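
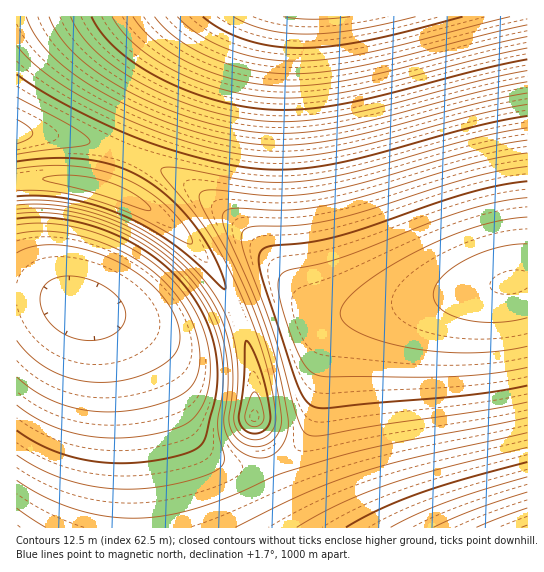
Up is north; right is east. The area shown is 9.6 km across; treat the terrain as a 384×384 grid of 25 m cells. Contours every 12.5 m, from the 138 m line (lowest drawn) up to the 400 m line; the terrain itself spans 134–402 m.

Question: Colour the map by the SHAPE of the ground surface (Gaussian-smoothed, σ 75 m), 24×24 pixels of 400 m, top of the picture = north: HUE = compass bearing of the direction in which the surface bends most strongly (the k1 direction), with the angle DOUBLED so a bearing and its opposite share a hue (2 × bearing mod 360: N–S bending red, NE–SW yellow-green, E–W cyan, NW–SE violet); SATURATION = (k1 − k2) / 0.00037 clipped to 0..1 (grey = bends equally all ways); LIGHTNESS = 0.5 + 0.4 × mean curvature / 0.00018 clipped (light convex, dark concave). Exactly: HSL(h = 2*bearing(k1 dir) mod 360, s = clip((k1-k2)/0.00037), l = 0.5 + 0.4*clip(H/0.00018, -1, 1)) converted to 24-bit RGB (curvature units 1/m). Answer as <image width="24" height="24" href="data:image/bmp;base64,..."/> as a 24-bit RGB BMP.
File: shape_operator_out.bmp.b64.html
<image width="24" height="24" href="data:image/bmp;base64,Qk32BgAAAAAAADYAAAAoAAAAGAAAABgAAAABABgAAAAAAMAGAAATCwAAEwsAAAAAAAAAAAAAeXyGenuGenqGe3uGfHuGfXuFfXyFfXyFfXyFfX2EfX6EfX+EfYGFfYKFfYOFfYOGfYSGfYSGfYSHfoSHfoSHfoSHf4OGf4KGeXuEeXuEenqEe3qEfHuEfXuEfnyDfnyDfn2Df3yCgHx8fIF7fIKBfYODfYSEfYSEfYWFfYWFfYWFfYWFfYSFfoSFfoOFf4KEeHuDeXqCenqCe3qCfXuCfXuCfnyCf3yBgXmAg2lsh3JVeYlRZYZidYR8fIOBfIOCfISCfISCfISCfISCfISDfYODfYODfoGDeHqBeXmBenmAfHqAfXuAfnuAfnyAf3qAhGWAkDNZr00VeLkSJ5hBWYh6d4OAe4N/e4N/e4N/e4N/e4N/e4OAfIKAfIKAfYGBd3l/eHh/enl/fHp+fXp+fnt+f3t+fHV/b0qIqBK59a2/2/fUDOLWOHONcH+CeoJ8eoJ8eoJ8eoJ8eoJ8eoJ9e4F9e4B9fH9+d3d9eHh9enl9fHl9fXp9fXp8fnp7d3R9RUJ9LSKL8+vW9/jTN1KqMDx8bXV+eYF5eoJ5eYJ5eYJ5eYF5eYF6eYB6en96en57dnZ8eXd7enh7fHl7fHl6fXl5fXp5eHN7SkFyLyhb5fCJ+v/MQTyJNTJ2bnJ8eoF4eoJ4eYJ3eYF3eIF3eIB3eH94eH54eX54d3Z6eXd6end5e3d4fHh3fXl3fXl3eW56TzhsQS5f4Puf7vzGSDWARTh1cXN7e4J2e4J2eoJ2eYF2eIB2eIB2eH92eH52eH13eHV5eXZ4enZ3e3Z2fHh2fXl2fXd1eGF4UCpiaT515//MzeyhSih1V0N2eHtzfIJ1e4J0eoJ0eYF0eYB0eH90eH50eH10eHx1eHR3eXR1eXV0e3Z0fHh0fXh0e21vckhtUiBWertR3v/Mn8RxUSJualR3fH50fYNzfIJze4JzeoFyeYByeH9yeH5yd31yd3xzeHN1eXNzenRze3ZyfHdyfHFtd1ZjYSdRZjNZp/ub1//MjUOPYitueGR1f4JyfoNxfYJxe4JxeoFxeYBweX9weH5wd3xwd3txeHFyeXJxenNwe3Rue25oeFNVZitBVyM+Xs1kzP/OjtF+cCNsdUJxfXRtgYRwf4RwfoNvfIJve4Fven9veX5veH1vd3xvd3tvd3BqeXBpem1keWRZdEhBYSQpWCEuULZqzP/br/W6hzdscChge15qg4JwgoVwgIRwfoNwfYJvfIFven9veX5veH1vd3xvdntvbWs+b2I8bFIzYjskVyYcZjIwYMinzP/qxPvcn0hkcB9QfEpkgnhuhIZygoVygYRyf4NyfoJxfIBxe39xen5xeH1wd3xwdntwVFQiVkshXEYncE45UJuymvL2zP/4tfThoUhXcx1AfD5YgmxqhoV0hYZ0g4V0gYR0gIN0foJzfYBze39zen5zeX1yd3xydntyi3rofoPola/1xuL/zO//zff+htHMjjU9dB0wfz1Og2dnhoN1h4d3hYZ3hIV2goR2gYN2f4J2foB1fH91e351eX10eHx0dnt00sz/zM//y9f8qMXsd6LHmFNBeiYeeCQngkhNhGxqhYF4h4d5h4d5hoZ5hIV5g4R4gYN4gIJ4foB3fX93e353en12eHx2d3t2jIY9jXs8hmkzfVMkdkAdeTokgUY8hF5chHVyhYB7hoR8h4Z8h4d7hoZ7hYV7hIR6goN6gYJ6f4B5fn95fH55en14eXx4d3x4dXIvd2kuemIzf189gmFOhGhhhHJxhHt6hIB+hYJ/hoR/h4V+h4Z+hoV9hYR9hIN9g4J8goJ8gIB8fn97fX57e316en16eXx6gHNsgXNsgnJvg3N1hHh8hXyBhX+DhYCChYGBhYKBhoOBh4WAh4WAhoR/hYN/hIJ/g4F+goF+gYB+f399fn59fH59e359en59hXiHhXmHhXuIhXyIhn2Ihn+HhoCHh4GGh4KFh4KEh4KCiISCiISCh4OBhoKBhIGAg4GAgoCAgX9/gH9/fn5/fX5/fH5/e35/hHmKhHqKhXyKhX2Khn6Khn+Kh4CKiIGJiYKJiIOHiIOGiYOEiIODh4KDhoKDhoGDhYGDhICCg4CCgX+Cf3+Bfn6BfH6Be32BgnqMg3uMhHyNhX2Nhn6Nh3+MiICMiYGMioKLioOLioOJioSIioSHiYOGiIKGh4KGhoGGhYGFhICFgn+EgH+Df36DfX2DfH2CgHqNgnuOg3yPhX2Phn6Ph3+PiICPiYGOi4KOjIONjYONjISLjISKi4OJioOJiYKJiIGIhoGIhYCHg4CGgX+FgH6Ffn2FfH2E"/>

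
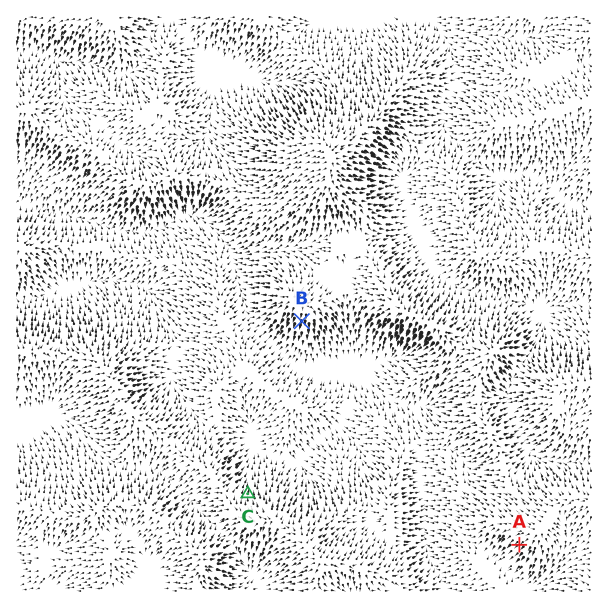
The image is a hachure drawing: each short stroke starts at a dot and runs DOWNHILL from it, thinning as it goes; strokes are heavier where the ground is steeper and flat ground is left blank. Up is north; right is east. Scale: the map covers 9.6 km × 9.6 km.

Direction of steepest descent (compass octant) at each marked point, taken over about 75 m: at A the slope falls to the SW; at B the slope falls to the S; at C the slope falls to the N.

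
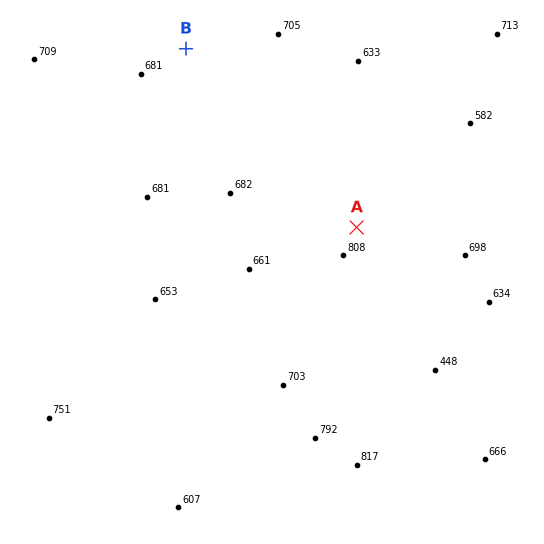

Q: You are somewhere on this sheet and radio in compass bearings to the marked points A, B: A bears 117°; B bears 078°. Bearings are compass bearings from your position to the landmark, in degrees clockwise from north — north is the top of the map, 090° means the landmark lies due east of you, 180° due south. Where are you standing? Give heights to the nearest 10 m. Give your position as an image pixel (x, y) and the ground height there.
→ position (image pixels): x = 59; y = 76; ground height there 690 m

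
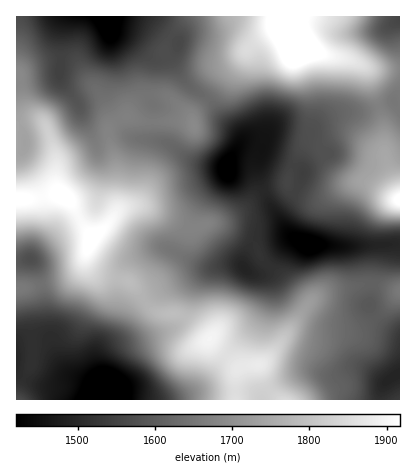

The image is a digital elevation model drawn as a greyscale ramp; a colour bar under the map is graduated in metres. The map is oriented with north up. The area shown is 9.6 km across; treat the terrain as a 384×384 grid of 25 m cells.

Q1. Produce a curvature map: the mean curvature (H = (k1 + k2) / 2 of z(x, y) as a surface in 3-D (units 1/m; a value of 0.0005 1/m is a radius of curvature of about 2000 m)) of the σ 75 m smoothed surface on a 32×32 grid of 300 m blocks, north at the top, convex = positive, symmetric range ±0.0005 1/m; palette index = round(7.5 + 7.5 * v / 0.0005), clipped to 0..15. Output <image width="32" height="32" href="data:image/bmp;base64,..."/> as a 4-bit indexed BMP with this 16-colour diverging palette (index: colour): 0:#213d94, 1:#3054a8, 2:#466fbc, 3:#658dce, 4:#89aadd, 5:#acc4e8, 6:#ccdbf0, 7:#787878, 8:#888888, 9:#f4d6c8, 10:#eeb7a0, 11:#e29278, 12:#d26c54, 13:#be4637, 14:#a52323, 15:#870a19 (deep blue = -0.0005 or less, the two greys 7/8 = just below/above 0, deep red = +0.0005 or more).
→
<image width="32" height="32" href="data:image/bmp;base64,Qk12AgAAAAAAAHYAAAAoAAAAIAAAACAAAAABAAQAAAAAAAACAAATCwAAEwsAABAAAAAAAAAAlD0hAKhUMAC8b0YAzo1lAN2qiQDoxKwA8NvMAHh4eACIiIgAyNb0AKC37gB4kuIAVGzSADdGvgAjI6UAGQqHAIZoqFVWdTVkapZpuqZZpUhmZ5lBNCNYY1qWd1VTabUlioZoY0Q2vZd6uttTNWeFVYqHiHeam9/Kl5redGiGeZeJeJhWiJmc7bd3fNZoiJqnZ2Z5QzNmVI3aZVj7V3iJhlVTRld3mpZZ3qd3vXVoiJd3VVWMubzMic3ahGzIZ1WJummWqniXZ2erqGNc/IZle9tp2smMp5dUaEEjSu65qZx2R82nepm4YiUBRnad2quZEAW/pTZ4dmVEJrmVJ4aJdRA3j+dFUyWZdle2UwAQE0VRZ2zsdENIqpl2pTIBREQQh5V7nsVXd4vtlaYkiahWYrumqinrvZeJ3JiDW+yFOP/rm+o43dyHeIiKZKmqh3n/upzaeJeahWhSWnjGeL24rXirhVV1i6iIIDlpxke+x1UlrKUll4qXZQBqRrdGRph2Iq7GFpZ3ZGhASVSqiBKaqULOdUlzRDW/xidzi4dXurpG/CNrdoiI35UkY1uGeIe5ffshipqZmMxEVEIodXZWp4zIMYiJdXm4apYyJWRUNXWHMkeoiZm6Q1m4M2djQ1hUqCFryomplkeaqna7VXaMldpTaqlphVR8p5uZ/mir7/mpd5pzWYd0e3j8Vu/O//6mmGisgDeak0l36lbP6nmmJZlWi5E2iJY2ZXib3XMjEAWYRWhzaId4ZolWrJdmipQk"/>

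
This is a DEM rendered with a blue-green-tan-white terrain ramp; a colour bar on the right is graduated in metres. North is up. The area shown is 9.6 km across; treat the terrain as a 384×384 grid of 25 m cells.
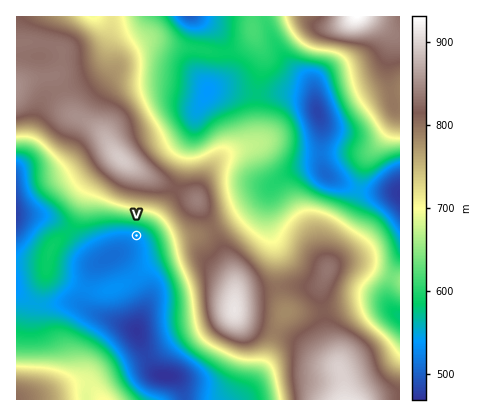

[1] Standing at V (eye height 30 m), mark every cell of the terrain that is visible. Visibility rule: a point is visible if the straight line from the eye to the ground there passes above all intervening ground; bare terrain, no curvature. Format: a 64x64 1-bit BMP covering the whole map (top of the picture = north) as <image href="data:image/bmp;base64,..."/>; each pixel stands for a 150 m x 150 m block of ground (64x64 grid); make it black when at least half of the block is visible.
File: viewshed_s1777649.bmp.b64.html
<image width="64" height="64" href="data:image/bmp;base64,Qk0+AgAAAAAAAD4AAAAoAAAAQAAAAEAAAAABAAEAAAAAAAACAAATCwAAEwsAAAIAAAAAAAAA////AAAAAAADw//gAAAAAH/D/+AAAAAA/8f/gAAAAAD/5/8AAAAAAP///gAAAAAA///8AAAAAAD///4AAAAAAP///gAAAAAA////AAAAAAD//+eAAAAAAP//g4AAAAAA//8D/gAAAAD//AP/AAAAAP/wA/+AAAAA/+AB/8AAAAAf4AH/wAAAAAfgAf/AAAAAA/4B/8AAAAAD/+H/wAAAAAP/+f+AAAAAB//9/gAAAAAH///8AAAAAAf///wAAAAAB///+AAAAAAD///4AAAAAAP///gAAAAAAf//8AAAAAAA///wAAAAAAA///AAAAAAAB//4AAAAAAAH//gAAAAAAAf/8AAAAAAAA//gAAAAAAAAPwAAAAAAAAAAAAAAAAAAAAAAAAAAAAAAAAAAAAAAAAAAAAAAAAAAAAAAAAAAAAAAAAAAAAAAAAAAAAAAAAAAAAAAAAAAAAAAAAAAAAAAAAAAAAAAAAAAAAAAAAAAAAAAAAAAAAAAAAAAAAAAAAAAAAAAAAAAAAAAAAAAAAAAAAAAAAAAAAAAAAAAAAAAAAAAAAAAAAAAAAAAAAAAAAAAAAAAAAAAAAAAAAAAAAAAAAAAAAAAAAAAAAAAAAAAAAAAAAAAAAAAAAAAAAAAAAAAAAAAAAAAAAAAAAAAAAAAAAAAAAAAAAAAAAAAAAAAAAAAAAAAAAAAA=="/>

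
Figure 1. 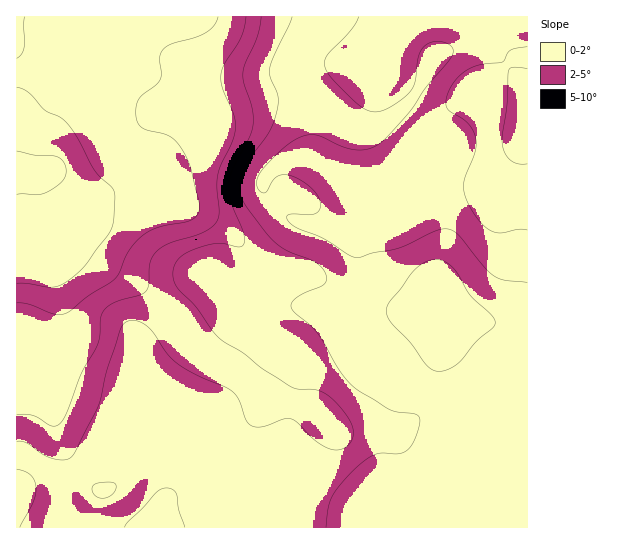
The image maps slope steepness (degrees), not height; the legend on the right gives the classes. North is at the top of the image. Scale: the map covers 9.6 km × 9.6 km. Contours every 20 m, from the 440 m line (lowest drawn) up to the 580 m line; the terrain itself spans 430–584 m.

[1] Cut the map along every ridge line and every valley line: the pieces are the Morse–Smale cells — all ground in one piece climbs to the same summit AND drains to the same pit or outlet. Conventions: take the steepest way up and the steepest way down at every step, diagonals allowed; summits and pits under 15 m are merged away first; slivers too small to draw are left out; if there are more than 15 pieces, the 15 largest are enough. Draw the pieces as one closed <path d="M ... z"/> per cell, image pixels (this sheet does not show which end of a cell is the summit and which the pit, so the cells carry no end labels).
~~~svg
<path d="M527 16l-510 0-1 474 35-53 2-24-4-11-8-4 8-2 7-9 11-21 8-28-2-11-9-18-15-47-10-19-1-8 5 6 28 4 68 40 36 32 19 32 17 12 28 14 26 25 29 4 17 5 8 4 18 16 12 4 48 2 34-29 4-13 6-51 6-23 31 1 24 5 25 0z"/><path d="M38 235l1 8 10 19 15 47 9 18 2 11-8 28-11 21-7 9-8 2 6 2 5 7 1 19-8 21-29 44 0 36 277 1-2-19-11-16-1-7 5-8 33-33 10-16 0-8-8-8-8-4-17-5-29-4-26-25-28-14-17-12-19-32-36-32-68-40-28-4z"/><path d="M447 319l-6 23-6 51-4 13-30 26-8 4-12-3-39-1-15-11 0 8-14 21-29 28-5 8 1 7 11 16 3 19 234-1 0-201-26-1-24-5z"/>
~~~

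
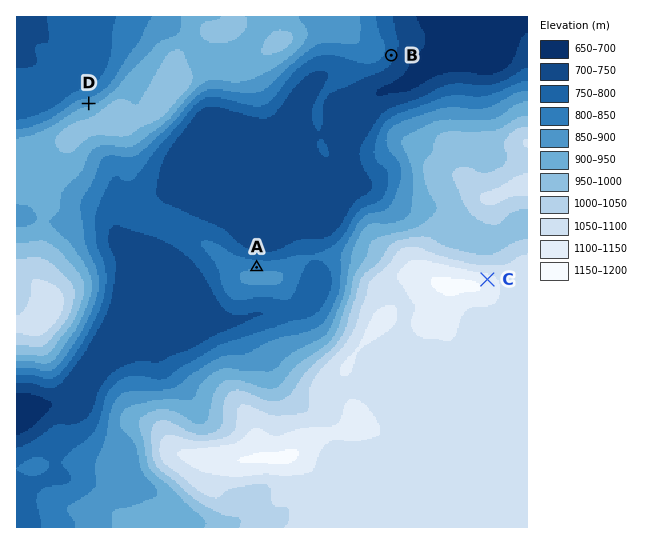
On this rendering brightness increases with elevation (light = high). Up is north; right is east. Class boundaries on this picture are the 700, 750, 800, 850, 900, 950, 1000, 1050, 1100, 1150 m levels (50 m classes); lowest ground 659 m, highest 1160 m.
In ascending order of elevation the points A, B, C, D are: B A D C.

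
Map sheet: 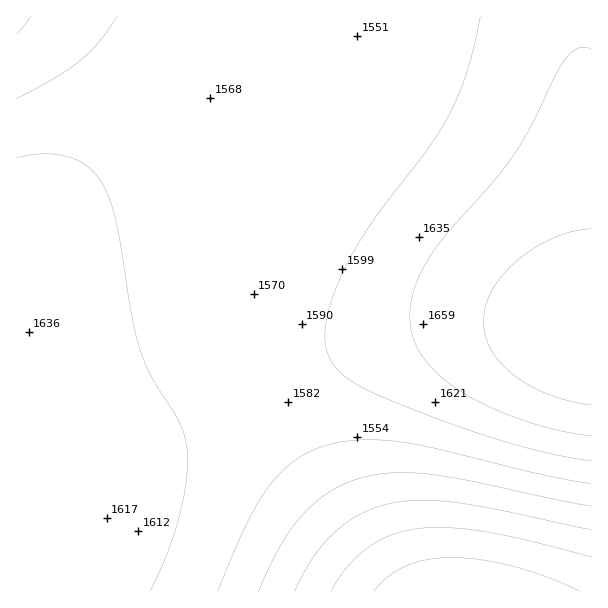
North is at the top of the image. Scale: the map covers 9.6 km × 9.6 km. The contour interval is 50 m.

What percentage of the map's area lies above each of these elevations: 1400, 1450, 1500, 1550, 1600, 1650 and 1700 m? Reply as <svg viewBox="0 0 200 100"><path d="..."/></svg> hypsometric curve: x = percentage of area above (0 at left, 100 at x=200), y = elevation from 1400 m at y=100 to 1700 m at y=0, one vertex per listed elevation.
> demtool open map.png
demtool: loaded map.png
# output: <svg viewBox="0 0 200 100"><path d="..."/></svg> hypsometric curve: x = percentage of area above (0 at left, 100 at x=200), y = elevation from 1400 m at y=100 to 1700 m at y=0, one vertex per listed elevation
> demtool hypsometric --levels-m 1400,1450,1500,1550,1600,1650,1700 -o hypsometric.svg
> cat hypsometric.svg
<svg viewBox="0 0 200 100"><path d="M192 100l-5-17-7-16-11-17-84-17-58-16-18-17"/></svg>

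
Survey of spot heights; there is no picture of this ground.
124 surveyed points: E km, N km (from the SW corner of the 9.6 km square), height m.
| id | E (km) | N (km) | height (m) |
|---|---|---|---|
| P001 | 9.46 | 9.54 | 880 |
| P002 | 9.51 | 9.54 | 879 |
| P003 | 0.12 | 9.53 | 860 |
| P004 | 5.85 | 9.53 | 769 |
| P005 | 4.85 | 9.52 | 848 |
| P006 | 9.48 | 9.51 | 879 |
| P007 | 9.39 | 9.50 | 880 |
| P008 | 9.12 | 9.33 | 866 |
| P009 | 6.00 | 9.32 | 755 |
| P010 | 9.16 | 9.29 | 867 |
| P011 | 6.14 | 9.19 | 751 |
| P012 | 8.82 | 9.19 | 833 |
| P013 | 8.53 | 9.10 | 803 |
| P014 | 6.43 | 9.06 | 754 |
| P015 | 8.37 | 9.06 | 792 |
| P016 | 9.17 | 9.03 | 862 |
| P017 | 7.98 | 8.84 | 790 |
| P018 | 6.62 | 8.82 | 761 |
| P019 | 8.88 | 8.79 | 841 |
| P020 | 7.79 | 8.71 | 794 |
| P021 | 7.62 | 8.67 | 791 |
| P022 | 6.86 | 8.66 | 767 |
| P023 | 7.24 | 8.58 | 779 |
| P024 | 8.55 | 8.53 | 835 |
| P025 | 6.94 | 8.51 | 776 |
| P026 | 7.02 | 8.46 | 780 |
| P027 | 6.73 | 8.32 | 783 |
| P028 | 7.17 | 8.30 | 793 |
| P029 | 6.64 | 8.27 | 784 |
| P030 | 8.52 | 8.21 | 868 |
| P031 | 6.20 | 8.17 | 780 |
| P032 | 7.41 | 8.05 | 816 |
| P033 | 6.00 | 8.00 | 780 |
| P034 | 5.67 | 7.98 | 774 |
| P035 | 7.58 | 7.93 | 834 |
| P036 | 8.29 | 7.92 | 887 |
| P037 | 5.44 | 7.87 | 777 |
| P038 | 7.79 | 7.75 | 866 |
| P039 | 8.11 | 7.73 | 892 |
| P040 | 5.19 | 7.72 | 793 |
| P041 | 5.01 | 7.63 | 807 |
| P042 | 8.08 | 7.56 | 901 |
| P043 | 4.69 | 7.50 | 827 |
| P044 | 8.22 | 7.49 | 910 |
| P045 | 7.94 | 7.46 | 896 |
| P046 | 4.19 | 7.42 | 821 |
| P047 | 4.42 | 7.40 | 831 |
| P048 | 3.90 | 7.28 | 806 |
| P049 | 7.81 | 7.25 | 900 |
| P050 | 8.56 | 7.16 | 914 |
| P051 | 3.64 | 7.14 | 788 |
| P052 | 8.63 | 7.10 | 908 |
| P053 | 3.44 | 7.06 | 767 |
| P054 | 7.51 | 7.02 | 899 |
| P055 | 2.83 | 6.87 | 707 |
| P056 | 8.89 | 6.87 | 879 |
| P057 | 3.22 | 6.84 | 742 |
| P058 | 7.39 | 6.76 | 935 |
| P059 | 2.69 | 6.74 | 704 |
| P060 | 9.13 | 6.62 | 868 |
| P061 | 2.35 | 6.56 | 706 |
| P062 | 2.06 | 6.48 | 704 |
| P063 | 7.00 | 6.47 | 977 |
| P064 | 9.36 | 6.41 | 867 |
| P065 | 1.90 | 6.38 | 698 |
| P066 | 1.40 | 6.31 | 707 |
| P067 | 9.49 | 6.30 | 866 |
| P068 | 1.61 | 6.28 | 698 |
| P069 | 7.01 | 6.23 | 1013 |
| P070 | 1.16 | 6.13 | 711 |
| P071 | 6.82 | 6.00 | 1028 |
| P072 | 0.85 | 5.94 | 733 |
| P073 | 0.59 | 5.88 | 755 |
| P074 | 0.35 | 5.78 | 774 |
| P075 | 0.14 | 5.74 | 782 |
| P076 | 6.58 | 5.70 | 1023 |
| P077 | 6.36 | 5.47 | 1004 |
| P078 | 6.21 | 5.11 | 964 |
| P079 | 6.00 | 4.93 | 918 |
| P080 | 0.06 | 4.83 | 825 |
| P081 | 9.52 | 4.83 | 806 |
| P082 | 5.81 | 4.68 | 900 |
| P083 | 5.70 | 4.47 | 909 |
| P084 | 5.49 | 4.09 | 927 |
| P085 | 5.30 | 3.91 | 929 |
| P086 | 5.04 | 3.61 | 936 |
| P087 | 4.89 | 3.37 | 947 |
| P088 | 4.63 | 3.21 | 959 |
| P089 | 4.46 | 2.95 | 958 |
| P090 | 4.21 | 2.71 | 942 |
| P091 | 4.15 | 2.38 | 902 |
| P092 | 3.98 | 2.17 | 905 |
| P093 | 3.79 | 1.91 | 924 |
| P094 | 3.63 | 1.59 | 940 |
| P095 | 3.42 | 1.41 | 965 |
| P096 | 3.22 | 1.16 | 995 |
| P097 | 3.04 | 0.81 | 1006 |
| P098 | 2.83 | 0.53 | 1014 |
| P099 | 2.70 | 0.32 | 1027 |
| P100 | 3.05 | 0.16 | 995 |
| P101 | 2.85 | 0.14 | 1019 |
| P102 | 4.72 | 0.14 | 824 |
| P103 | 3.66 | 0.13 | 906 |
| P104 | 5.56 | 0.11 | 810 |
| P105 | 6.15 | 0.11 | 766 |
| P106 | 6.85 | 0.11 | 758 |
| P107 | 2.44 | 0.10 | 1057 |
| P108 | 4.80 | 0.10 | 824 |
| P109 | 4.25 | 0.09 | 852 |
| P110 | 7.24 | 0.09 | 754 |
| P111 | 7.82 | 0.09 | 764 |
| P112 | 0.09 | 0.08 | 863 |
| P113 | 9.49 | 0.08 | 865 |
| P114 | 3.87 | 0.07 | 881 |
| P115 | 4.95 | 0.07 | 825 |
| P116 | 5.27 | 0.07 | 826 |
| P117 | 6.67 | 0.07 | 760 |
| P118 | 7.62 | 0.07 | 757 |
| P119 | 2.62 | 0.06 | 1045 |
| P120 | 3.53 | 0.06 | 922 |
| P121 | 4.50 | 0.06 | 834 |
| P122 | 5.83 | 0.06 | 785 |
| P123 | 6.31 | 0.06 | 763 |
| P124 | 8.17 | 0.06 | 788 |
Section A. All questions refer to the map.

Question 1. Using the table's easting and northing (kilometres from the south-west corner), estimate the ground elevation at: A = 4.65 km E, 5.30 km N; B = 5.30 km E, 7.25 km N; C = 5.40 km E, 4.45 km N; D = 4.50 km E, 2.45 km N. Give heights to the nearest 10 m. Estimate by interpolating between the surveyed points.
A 830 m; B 860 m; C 900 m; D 890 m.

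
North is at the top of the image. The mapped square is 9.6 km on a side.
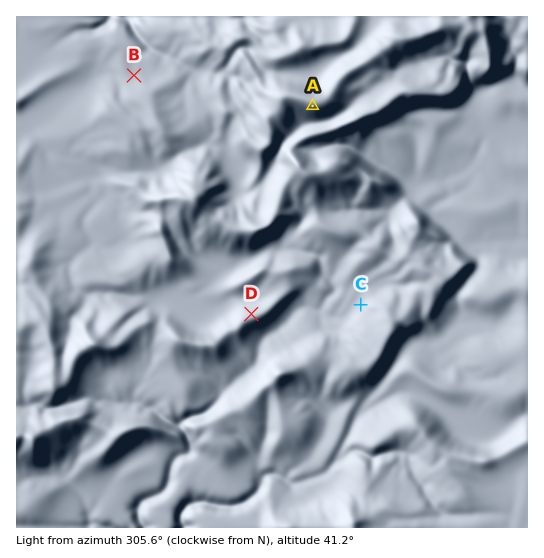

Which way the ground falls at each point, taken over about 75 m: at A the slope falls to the S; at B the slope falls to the N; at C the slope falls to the NW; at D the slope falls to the N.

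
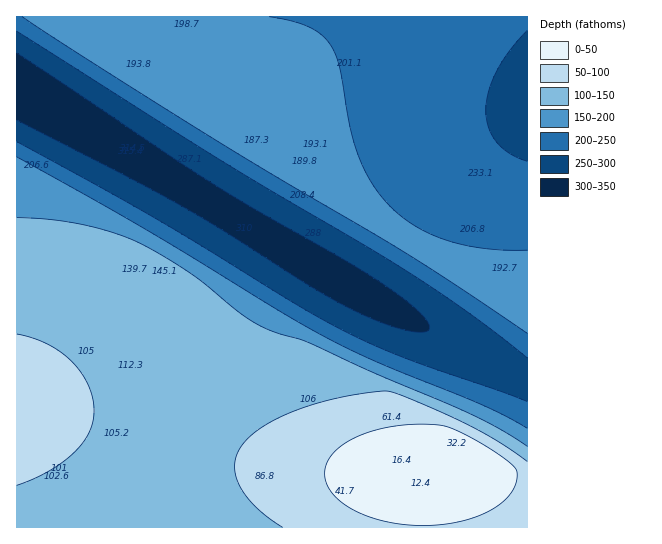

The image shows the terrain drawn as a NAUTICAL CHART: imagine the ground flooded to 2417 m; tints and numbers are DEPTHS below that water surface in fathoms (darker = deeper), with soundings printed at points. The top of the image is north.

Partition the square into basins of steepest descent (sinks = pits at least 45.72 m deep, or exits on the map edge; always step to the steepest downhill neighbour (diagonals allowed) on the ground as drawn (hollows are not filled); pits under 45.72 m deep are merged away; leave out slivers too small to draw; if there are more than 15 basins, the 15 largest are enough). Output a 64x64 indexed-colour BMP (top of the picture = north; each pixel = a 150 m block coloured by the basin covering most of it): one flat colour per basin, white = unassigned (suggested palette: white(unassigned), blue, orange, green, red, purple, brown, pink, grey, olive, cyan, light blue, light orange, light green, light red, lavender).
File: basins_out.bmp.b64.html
<image width="64" height="64" href="data:image/bmp;base64,Qk12CAAAAAAAAHYAAAAoAAAAQAAAAEAAAAABAAQAAAAAAAAIAAATCwAAEwsAABAAAAAAAAAA////ALR3HwAOf/8ALKAsACgn1gC9Z5QAS1aMAMJ34wB/f38AIr28AM++FwDox64AeLv/AIrfmACWmP8A1bDFABERERERERERERERERERERERERERERERERETMzMzMzMzERERERERERERERERERERERERERERERERERMzMzMzMzMREREREREREREREREREREREREREREREREREzMzMzMzMxERERERERERERERERERERERERERERERERETMzMzMzMzERERERERERERERERERERERERERERERERERMzMzMzMzMREREREREREREREREREREREREREREREREREzMzMzMzMxERERERERERERERERERERERERERERERERETMzMzMREREREREREREREREREREREREREREREREREREREREREREREREREREREREREREREREREREREREREREREREREREREREREREREREREREREREREREREREREREREREREREREREREREREREREREREREREREREREREREREREREREREREREREREREREREREREREREREREREREREREREREREREREREREREREREREREREREREREREREREREREREREREREREREREREREREREREREREREREREREREREREREREREREREREREREREREREREREREREREREREREREREREREREREREREREREREREREREREREREREREREREREREREREREREREREREREREREREREREREREREREREREREREREREREREREREREREREREREREREREREREREREREREREREREREREREREREREREREREREREREREREREREREREREREREREREREREREREREREREREREREREREREREREREREREREREREREREREREREREREREREREREREREREREREREREREREREREREREREREREREREREREREREREREREREREREREREREREREREREREREREREREREREREREREREREREREREREREREREREREREREREREREREREREREREREREREREREREREREREREREREREREREREREREREREREREREREREREREREREREREREREREREREREREREREREREREREREREREREREREREREREREREREREREREREREREREREREREREREREREREREREREREREREREREhERERERERERERERERERERERERERERERERERERERERIiERERERERERERERERERERERERERERERERERERERERIiIRERERERERERERERERERERERERERERERERERERESIiIhEREREREREREREREREREREREREREREREREREREiIiIiEREREREREREREREREREREREREREREREREREREiIiIiIRERERERERERERERERERERERERERERERERERIiIiIiIhERERERERERERERERERERERERERERERERERIiIiIiIiERERERERERERERERERERERERERERERERESIiIiIiIiIREREREREREREREREREREREREREREREREiIiIiIiIiIhEREREREREREREREREREREREREREREREiIiIiIiIiIiERERERERERERERERERERERERERERERIiIiIiIiIiIiIRERERERERERERERERERERERERERESIiIiIiIiIiIiIhERERERERERERERERERERERERERESIiIiIiIiIiIiIiEREREREREREREREREREREREREREiIiIiIiIiIiIiIiIRERERERERERERERERERERERERIiIiIiIiIiIiIiIiIhERERERERERERERERERERERERIiIiIiIiIiIiIiIiIiERERERERERERERERERERERESIiIiIiIiIiIiIiIiIiIREREREREREREREREREREREiIiIiIiIiIiIiIiIiIiIhEREREREREREREREREREREiIiIiIiIiIiIiIiIiIiIiERERERERERERERERERERIiIiIiIiIiIiIiIiIiIiIiIRERERERERERERERERERIiIiIiIiIiIiIiIiIiIiIiIhERERERERERERERERESIiIiIiIiIiIiIiIiIiIiIiIiEREREREREREREREREiIiIiIiIiIiIiIiIiIiIiIiIiIREREREREREREREREiIiIiIiIiIiIiIiIiIiIiIiIiIhERERERERERERERIiIiIiIiIiIiIiIiIiIiIiIiIiIiERERERERERERESIiIiIiIiIiIiIiIiIiIiIiIiIiIiIRERERERERERESIiIiIiIiIiIiIiIiIiIiIiIiIiIiIhEREREREREREiIiIiIiIiIiIiIiIiIiIiIiIiIiIiIiERERERERERIiIiIiIiIiIiIiIiIiIiIiIiIiIiIiIiIRERERERERIiIiIiIiIiIiIiIiIiIiIiIiIiIiIiIiIhERERERESIiIiIiIiIiIiIiIiIiIiIiIiIiIiIiIiIiEREREREiIiIiIiIiIiIiIiIiIiIiIiIiIiIiIiIiIiIREREREiIiIiIiIiIiIiIiIiIiIiIiIiIiIiIiIiIiIhERERIiIiIiIiIiIiIiIiIiIiIiIiIiIiIiIiIiIiIiEREREiIiIiIiIiIiIiIiIiIiIiIiIiIiIiIiIiIiIiIRERESIiIiIiIiIiIiIiIiIiIiIiIiIiIiIiIiIiIiIhERERIiIiIiIiIiIiIiIiIiIiIiIiIiIiIiIiIiIiIi"/>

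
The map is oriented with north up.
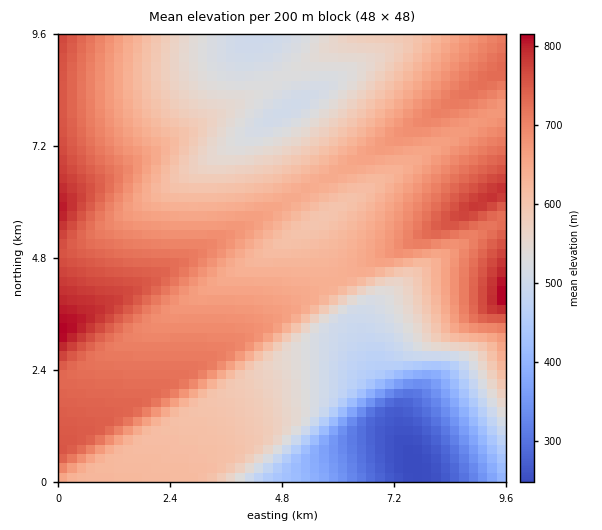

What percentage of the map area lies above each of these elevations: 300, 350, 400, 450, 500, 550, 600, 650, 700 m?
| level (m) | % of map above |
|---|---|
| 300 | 97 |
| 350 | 94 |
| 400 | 93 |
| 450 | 91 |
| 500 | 87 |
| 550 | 75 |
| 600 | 63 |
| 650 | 42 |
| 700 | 24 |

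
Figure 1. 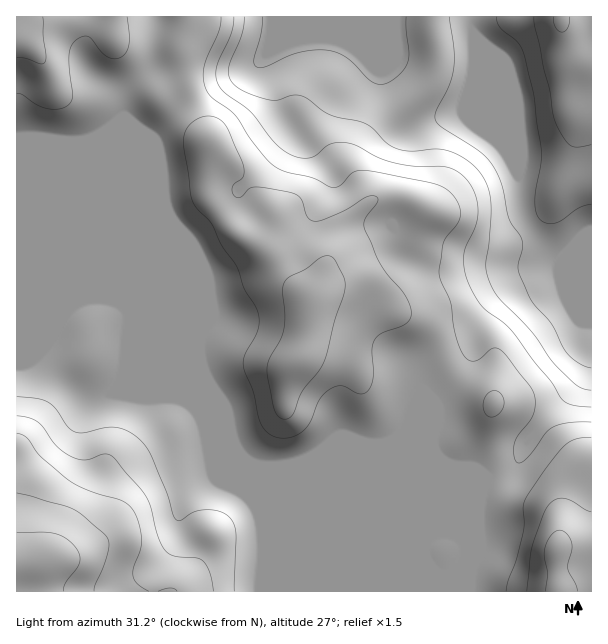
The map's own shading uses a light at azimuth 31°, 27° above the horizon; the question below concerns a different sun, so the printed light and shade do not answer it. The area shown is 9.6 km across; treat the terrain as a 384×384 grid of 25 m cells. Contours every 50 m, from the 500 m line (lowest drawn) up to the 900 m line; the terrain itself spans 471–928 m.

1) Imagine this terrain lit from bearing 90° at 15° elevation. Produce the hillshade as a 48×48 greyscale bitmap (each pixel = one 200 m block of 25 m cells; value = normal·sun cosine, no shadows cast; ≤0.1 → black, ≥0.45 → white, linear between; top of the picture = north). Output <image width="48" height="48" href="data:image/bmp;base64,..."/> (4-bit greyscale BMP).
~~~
<image width="48" height="48" href="data:image/bmp;base64,Qk32BAAAAAAAAHYAAAAoAAAAMAAAADAAAAABAAQAAAAAAIAEAAATCwAAEwsAABAAAAAAAAAAAAAAABEREQAiIiIAMzMzAERERABVVVUAZmZmAHd3dwCIiIgAmZmZAKqqqgC7u7sAzMzMAN3d3QDu7u4A////AHeJu7uoh3irvdp3d3d3d3d3d3dkIQFHiHeJq7upmHiavMp3d3d3d3d3d3dkMQBHiHd4q8y6qoeJrMqHd3d3d3d3d3dlMABIiHd4qrurzKhnnMqHd3d3d3d3d3d2QQA4mHd4mqmr3bdFjNqHd3d3d3d3d3d2UgAnmXd4mZib3sdEi8p3d3d3d3d3d3d2UwAnmXd4iZib3shmiql3d3d3d3d3d3d2UxE3mXeImZiazbmIiId3d3d3d3d3d3d2UyJHiHiJmYiazKmYh3d3d3d3d3d3d3d2ZCJGd3iaqYiau6mYd3d3d3d3d3d3d3d3djE1d4mrqHeaqpmYd3d3d3d3d3d3d3d3h0IkZ5q7l2eaqpiYd3Znd3d3d3d3d3d3iGMjVqvLlleaqYiId2VWeZh3d3d3dmZomXUzRqvLp2aJmHiHd1MkerqHZ3d3dmVXmoZUVpm7qGZ4d3iHdlISe8qGZ4h3dlRHmqmHd4iaqHd3d3d3dkECfMuGaJh3dlRGm7uph3eJiHd3d3d3dkECe8uGeamHdmRGmrvLqXd3d3d3d3d3ZTICaruXeamHdmZWmrzMumZmZ4h3d3d3VDISWLyoiamHd3dmi8zcundmZ4iHd3d2VDIiR6y5iamHd4hmm83cqXdmZoiHd3d2ZUMiNZvKiJmHeJhmnN3bmHd2ZniHd3d3ZUMiJHvKmIiIial4rNzLl3d3Znd3d3d3ZlMiJHrLl3eJmqmZvMu6h3d3d3d3d3d3ZUMiNGm7mHeaqqq7zLqpd3d3d3d3d3d3ZDMzNWirqHiaqrzMu6mYd3d3d3d3d3d3ZDNERWeaqYiaqrzMupmXd3d3d3d3d3d3UyNVZmeJqpmZmszMupmHd3d3d3d3d3d2QiNndlaJqpmZms3LupmHd3d3d3d3d3d1IjV4h1aJqpiIm8zLupmId3d3d3d3d3dkIkZ4mHZ4mYd4mrzcuoiIh3d3d3d3d3ZTNGZomYZnmYd3mr3uyXZ4mHd3d3d3d2U0V3ZXmodmeIdnir3/2WVomXd3d3d3d2MleHVXiZhlV4dnmr3v2VNYmHd3d3d3d1MliHZ3ial0RniImrzv2UJHiHd3d3d3d1MmiIiZiIhlVoiIiKzuyEI2eHd3d3d3d1IliJq6mHZWeJmHeKzcp1Ild3d3d3d3d0IlirzLqGRXmqmGaKu6h1IkZ3d3d3d3dkIli93Ll1VnmqmHeKqYd1IkZ3dnd3d3dkM1nO3LhmZ4iZmIiZh3d0EUZ2ZneIh2VWZWnN26dniIiIiJmpd3dkAUZ1VniZmGRXh4rMuod4iIiHZ4qpd3djAUZ1VpqZh2RXib3cqGZ4iIiHZXm6h3djAUZ0Vquod2Vmit/sl1ZniJmHZVerl3dSAlZ1WLyXZ4dleu/8l2ZneIh3ZVabl3dRAld2ecuFWJllad/+qGZmeId3dUabl3ZBAld4mrp1WLplab7/yHd3d3d3dUabl2UxAmiImqmGaLp1aKz/6Xd3d3d3ZUarllRCEmmYmamHaLt0V5v/6nd3d3d3ZVerhURCEnqg=="/>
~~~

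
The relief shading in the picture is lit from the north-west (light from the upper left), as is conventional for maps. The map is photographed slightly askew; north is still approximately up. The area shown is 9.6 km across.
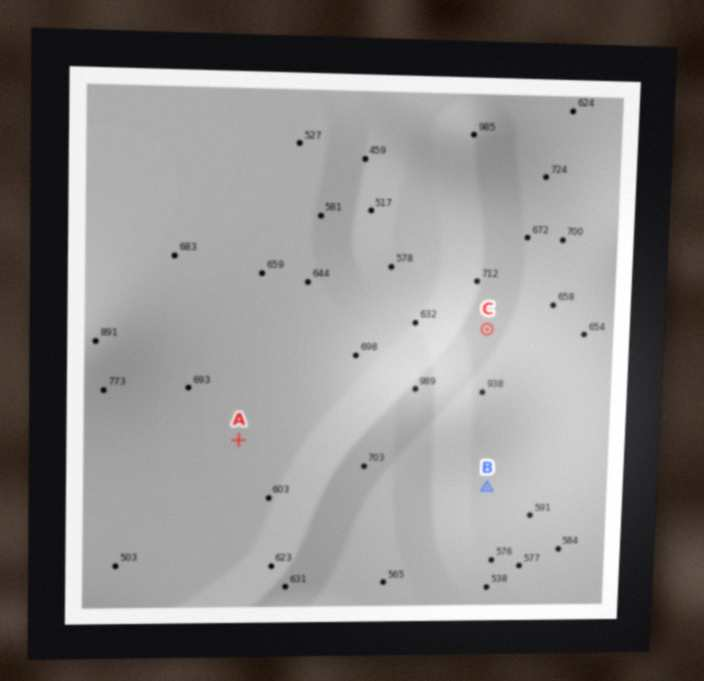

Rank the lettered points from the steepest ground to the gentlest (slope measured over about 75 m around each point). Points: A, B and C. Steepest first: C B A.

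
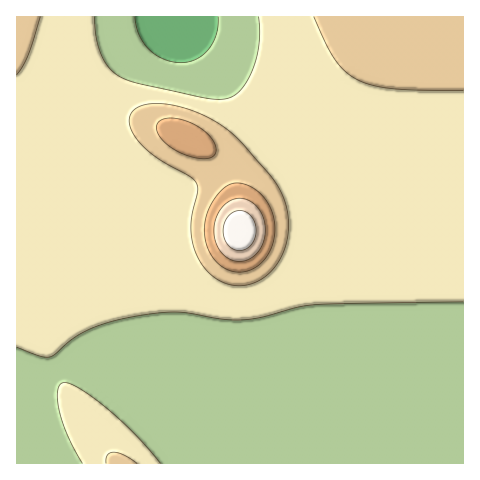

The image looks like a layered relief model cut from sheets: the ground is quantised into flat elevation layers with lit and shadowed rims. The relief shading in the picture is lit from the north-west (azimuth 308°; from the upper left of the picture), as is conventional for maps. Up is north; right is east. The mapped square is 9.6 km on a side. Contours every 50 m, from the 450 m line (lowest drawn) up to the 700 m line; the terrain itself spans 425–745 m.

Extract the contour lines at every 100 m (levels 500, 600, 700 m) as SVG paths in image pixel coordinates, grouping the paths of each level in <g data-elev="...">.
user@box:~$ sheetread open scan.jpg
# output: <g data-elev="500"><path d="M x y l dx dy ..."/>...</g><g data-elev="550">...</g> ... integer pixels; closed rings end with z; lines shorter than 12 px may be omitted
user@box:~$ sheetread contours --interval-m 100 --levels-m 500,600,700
<g data-elev="500"><path d="M161 463l-25-28-28-26-28-21-10-4-7-1-3 2-2 6 2 21 8 25 14 26"/><path d="M17 347l22 9 10 1 6-3 20-17 19-10 29-8 36-6 23-1 39 7 20 1 18-2 38-11 18-2 148-3"/><path d="M259 17l1 15-1 15-3 14-6 14-7 12-7 7-8 4-10 1-17-2-61-13-14-4-9-5-10-9-7-13-4-18-1-18"/></g><g data-elev="600"><path d="M238 272l14-3 12-9 8-14 3-17-3-18-8-14-13-10-14-4-10 3-12 12-8 16-3 16 3 16 7 13 10 9z"/><path d="M195 158l13 0 7-4 1-4-1-5-7-11-13-9-14-6-13-1-9 4-2 3 0 5 7 11 14 10z"/></g><g data-elev="700"><path d="M235 250l7 0 6-2 5-6 3-7 0-8-3-8-4-5-7-3-6 0-6 3-4 6-3 7 0 7 2 7 4 5z"/></g>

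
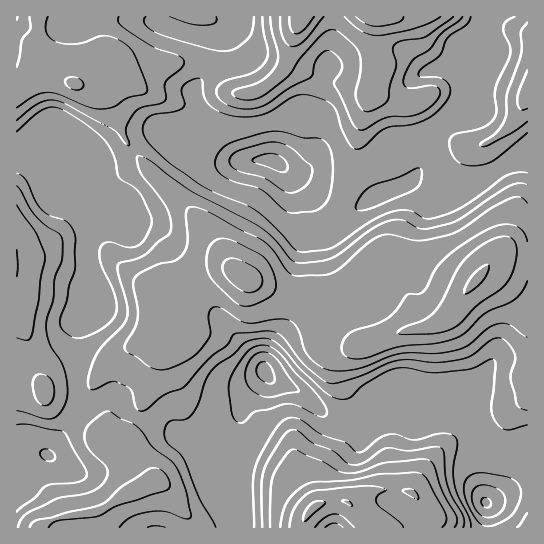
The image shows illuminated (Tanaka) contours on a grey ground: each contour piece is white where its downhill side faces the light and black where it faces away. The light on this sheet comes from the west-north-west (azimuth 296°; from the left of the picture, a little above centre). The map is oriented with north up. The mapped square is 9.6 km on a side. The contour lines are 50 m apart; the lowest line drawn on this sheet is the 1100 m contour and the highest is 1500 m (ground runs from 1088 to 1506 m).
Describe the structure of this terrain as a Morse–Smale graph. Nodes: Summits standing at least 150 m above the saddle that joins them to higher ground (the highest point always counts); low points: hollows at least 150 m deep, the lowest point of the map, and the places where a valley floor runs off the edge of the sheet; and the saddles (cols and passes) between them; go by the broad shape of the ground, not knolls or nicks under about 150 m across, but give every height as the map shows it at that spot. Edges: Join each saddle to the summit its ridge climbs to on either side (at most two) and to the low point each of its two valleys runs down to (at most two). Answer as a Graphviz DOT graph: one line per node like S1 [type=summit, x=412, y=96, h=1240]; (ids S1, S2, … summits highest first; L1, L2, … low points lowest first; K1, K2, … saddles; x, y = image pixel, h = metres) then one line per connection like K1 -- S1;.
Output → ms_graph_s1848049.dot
graph terrain {
  S1 [type=summit, x=314, y=507, h=1506];
  S2 [type=summit, x=475, y=279, h=1505];
  S3 [type=summit, x=301, y=17, h=1493];
  L1 [type=low, x=265, y=370, h=1088];
  L2 [type=low, x=274, y=162, h=1090];
  K1 [type=saddle, x=134, y=417, h=1298];
  K2 [type=saddle, x=217, y=65, h=1262];
  K3 [type=saddle, x=241, y=527, h=1223];
  K1 -- S2;
  K1 -- L1;
  K1 -- L2;
  K2 -- S2;
  K2 -- S3;
  K2 -- L2;
  K3 -- S2;
  K3 -- S1;
  K3 -- L1;
}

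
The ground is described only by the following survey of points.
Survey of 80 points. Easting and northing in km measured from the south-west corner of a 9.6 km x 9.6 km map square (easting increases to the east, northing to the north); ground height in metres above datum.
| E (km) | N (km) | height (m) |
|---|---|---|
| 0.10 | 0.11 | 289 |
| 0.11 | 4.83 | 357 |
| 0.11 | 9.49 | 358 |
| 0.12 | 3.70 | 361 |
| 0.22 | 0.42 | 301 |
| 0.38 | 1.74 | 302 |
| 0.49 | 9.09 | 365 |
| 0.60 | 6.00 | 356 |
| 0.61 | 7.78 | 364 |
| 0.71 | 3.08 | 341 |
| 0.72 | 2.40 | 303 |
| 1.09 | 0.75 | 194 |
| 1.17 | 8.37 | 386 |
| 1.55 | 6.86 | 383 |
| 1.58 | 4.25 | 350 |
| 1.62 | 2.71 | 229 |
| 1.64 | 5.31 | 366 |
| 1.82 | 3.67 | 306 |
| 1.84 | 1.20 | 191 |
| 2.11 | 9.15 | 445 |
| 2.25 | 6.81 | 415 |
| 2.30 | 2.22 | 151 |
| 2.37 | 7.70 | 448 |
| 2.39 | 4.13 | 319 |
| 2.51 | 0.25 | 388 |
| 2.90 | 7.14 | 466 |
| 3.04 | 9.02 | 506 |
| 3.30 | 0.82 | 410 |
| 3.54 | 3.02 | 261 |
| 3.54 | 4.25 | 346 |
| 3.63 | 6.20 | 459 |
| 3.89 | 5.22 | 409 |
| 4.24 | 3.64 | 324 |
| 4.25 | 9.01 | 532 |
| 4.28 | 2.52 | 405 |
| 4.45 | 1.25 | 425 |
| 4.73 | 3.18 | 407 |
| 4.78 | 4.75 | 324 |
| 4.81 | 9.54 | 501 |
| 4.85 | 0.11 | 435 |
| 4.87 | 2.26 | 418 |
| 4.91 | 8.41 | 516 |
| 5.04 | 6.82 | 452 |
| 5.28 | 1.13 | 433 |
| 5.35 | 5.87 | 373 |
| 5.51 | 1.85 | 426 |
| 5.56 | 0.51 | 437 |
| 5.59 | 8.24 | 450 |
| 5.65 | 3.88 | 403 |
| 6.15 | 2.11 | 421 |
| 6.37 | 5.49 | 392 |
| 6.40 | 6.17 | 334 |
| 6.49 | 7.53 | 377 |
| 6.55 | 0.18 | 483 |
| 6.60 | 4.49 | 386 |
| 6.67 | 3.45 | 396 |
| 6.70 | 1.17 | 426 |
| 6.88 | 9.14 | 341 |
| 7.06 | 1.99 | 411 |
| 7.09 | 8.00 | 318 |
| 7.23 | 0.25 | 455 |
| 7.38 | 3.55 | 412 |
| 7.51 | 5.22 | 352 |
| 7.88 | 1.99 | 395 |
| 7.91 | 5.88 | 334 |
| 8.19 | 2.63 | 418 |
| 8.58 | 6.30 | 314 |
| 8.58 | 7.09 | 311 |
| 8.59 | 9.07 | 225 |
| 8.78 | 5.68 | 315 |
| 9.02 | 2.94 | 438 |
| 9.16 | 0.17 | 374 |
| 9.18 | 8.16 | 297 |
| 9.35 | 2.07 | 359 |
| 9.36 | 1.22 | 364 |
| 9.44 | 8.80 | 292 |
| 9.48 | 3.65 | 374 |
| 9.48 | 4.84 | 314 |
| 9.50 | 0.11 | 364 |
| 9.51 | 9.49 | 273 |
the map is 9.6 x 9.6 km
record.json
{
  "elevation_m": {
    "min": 145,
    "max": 540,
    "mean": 375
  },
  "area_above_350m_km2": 64.7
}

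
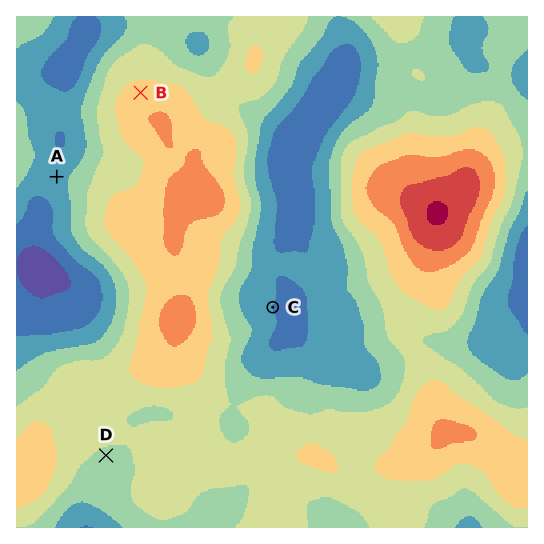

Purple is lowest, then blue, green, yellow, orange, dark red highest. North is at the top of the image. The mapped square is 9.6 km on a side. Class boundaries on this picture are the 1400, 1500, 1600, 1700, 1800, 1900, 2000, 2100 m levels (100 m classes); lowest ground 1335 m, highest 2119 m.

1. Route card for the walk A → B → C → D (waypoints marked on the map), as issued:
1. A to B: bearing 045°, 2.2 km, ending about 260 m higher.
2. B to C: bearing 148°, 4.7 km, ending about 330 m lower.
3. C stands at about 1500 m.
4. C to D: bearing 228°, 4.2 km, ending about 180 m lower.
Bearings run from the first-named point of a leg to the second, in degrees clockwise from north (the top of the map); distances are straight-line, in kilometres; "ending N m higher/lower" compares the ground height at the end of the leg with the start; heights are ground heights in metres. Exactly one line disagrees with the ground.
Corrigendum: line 4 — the sense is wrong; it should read higher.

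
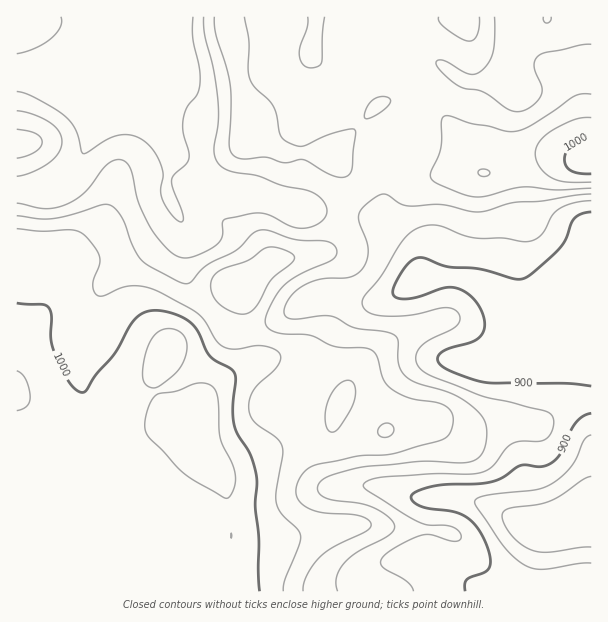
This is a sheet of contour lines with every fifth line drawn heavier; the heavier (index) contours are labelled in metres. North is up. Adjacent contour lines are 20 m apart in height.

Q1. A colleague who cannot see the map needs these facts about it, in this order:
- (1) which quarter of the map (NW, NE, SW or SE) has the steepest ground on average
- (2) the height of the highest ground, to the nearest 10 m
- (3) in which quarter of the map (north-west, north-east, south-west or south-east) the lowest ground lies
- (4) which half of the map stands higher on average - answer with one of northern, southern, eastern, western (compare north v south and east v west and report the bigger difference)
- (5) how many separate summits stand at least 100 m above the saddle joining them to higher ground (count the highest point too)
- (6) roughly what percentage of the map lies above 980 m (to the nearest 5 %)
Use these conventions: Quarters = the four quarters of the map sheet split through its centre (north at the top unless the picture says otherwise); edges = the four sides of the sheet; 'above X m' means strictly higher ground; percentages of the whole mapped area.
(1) The south-east quarter is the steepest part of the map.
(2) The highest point reaches roughly 1030 m.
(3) The lowest point lies in the south-east quarter of the map.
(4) Taken as a whole, the western half is higher than the eastern.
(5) Counting only tops that stand 100 m proud, the map has 1 summit.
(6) Roughly 25 % of the ground is higher than 980 m.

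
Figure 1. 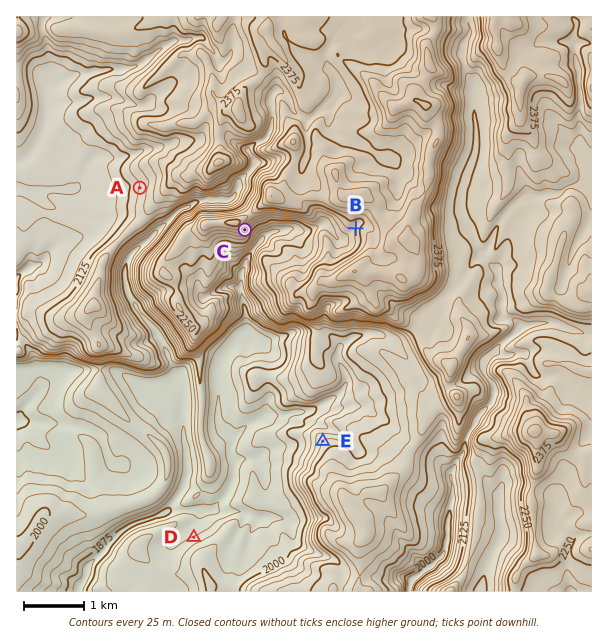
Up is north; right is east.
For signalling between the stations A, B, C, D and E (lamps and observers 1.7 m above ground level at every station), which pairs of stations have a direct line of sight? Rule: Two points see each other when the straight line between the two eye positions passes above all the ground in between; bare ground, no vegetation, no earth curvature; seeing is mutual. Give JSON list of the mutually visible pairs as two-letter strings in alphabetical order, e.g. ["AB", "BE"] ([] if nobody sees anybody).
["BC", "CD", "CE", "DE"]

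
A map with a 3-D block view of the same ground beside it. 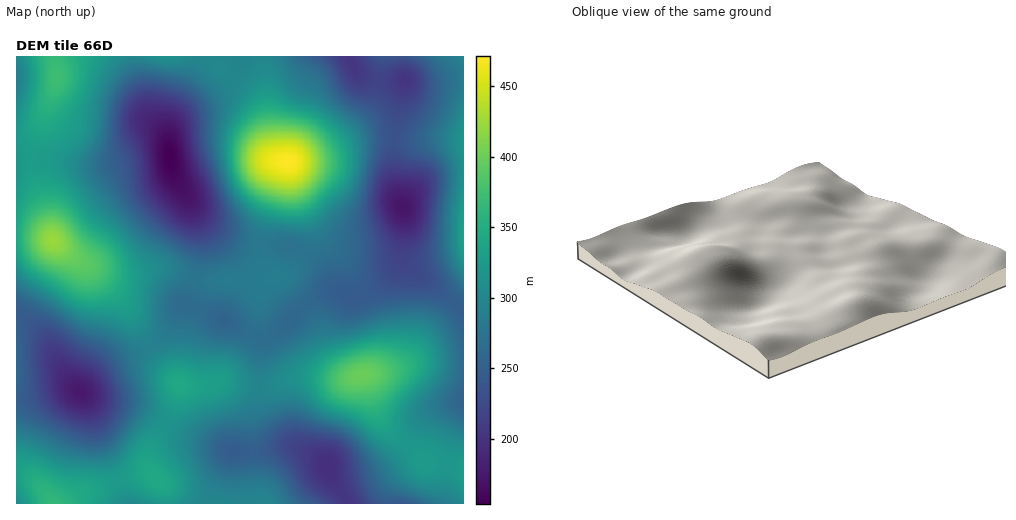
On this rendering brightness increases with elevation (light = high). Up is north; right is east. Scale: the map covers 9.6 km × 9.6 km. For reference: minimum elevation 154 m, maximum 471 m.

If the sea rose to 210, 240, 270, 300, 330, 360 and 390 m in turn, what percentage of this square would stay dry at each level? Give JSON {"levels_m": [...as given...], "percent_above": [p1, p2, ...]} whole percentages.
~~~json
{"levels_m": [210, 240, 270, 300, 330, 360, 390], "percent_above": [92, 80, 61, 39, 20, 9, 4]}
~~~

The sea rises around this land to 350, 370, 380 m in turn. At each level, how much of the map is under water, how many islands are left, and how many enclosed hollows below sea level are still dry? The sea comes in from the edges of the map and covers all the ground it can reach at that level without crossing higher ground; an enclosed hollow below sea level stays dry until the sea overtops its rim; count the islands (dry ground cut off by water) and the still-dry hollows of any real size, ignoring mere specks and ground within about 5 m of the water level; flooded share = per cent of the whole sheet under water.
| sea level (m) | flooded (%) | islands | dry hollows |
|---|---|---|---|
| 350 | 89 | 3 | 0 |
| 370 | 93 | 3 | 0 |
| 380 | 95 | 3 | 0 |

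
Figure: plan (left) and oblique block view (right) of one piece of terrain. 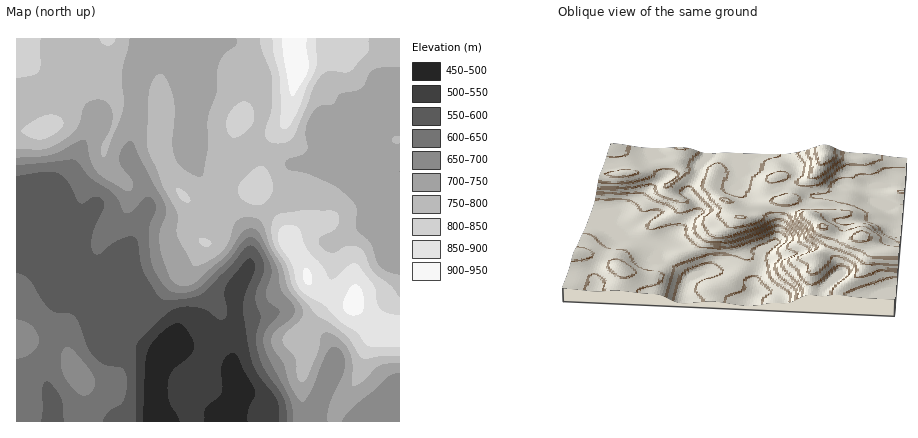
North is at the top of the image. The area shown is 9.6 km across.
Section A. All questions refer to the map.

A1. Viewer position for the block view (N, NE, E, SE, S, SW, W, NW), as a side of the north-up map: S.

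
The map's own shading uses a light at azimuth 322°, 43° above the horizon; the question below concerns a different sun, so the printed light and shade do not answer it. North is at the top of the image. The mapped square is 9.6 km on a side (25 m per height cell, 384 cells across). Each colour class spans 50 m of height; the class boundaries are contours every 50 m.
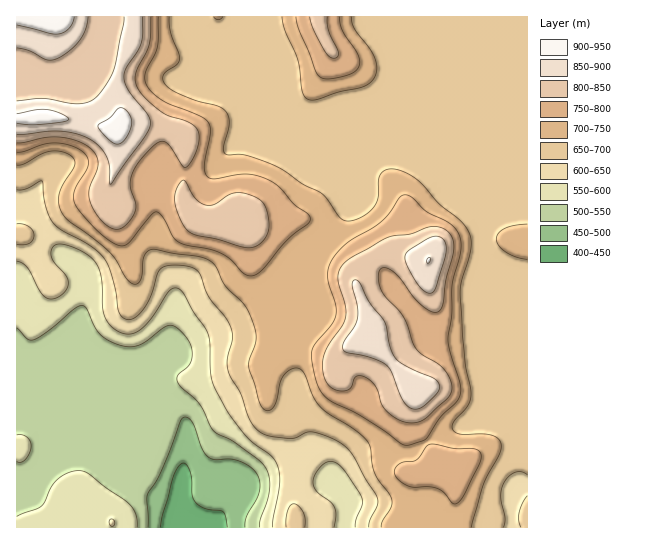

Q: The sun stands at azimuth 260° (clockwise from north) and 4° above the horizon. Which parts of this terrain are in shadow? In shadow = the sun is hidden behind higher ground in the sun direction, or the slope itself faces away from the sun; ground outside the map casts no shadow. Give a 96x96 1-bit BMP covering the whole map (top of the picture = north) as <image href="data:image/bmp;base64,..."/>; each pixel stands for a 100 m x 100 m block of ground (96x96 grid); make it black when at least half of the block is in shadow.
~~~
<image width="96" height="96" href="data:image/bmp;base64,Qk2+BAAAAAAAAD4AAAAoAAAAYAAAAGAAAAABAAEAAAAAAIAEAAATCwAAEwsAAAIAAAAAAAAA////AAAAAAAAAA/8AAAH+AAAH4AAAA//gAAH/AAAH/gAAB//+AAH/gAAH/wAAB///gAH/gAAH/4AAD///gAH/AAAH/4AAP///AAH/AAAD/8AAf//4AAH8AAAD/8AA///wAAH4AAAD/8AA/x/wAAHwAAAD/8AA+B/gAAHgAAAD/8AAAB/gAAAAAAAD/8AAAB/wAAAAAAAB/8AAAA/wAAAAAAAB/8AAAA/wAAAAAAAB/8AAAA/wAAAAAAAA/8AAAA/wAAAAAAAwf8AAAAfwAAAAAAB8P8AAAAfgAAAAAAD+B4AAAAPgAAAAAAH/AAAAAAPAAAAAAAP/wAAAAACAAAAAAAP/8AABgAAAAB4AAAP/+AADwAAAAD4AAAP//gADwAAAAD8AAAP//4AHgAAAAD8AAAP//8AHAAAAAD8AAAH//8AOAAAAAD8AAAH//8A8AAAAAD4AAAP//8D4AAAAAB4AAAf//8HwAAAAABwAAA///8PgAAAAAAAAAB///8PAAAAAAAAAAD///8PAAAAAAAAAAH///8PAAAAAAAAAAP///8HAAAAAAAAAAf///8CAAHAAAAAAA////8AAAHwAAAAAA////8BgAP4AAAAAA////8AwAP8AAAAAA////4A4AP+AAAAAA/8//4A4AH+AAAAAB/5//4AcAH/AAAAAD/x//4AcAH/AAAAAD/h//8AeAH/AAAAAH/D//8AeAH/AAAAAH+D//8AfAH/gAAAAH+D//8A/AH/gAAAAP8D//8A/AH/gAOAAP4D//8B+AP/AAPAAPwD//8D8AP+AAPgACAD//8H4APwAAPwAAAD//8PwAPAAAP4AAAD//8PgAfAAAP4AAAB//8fAAfAAAP8AAAB//8+AAfAAAP+AAAB//8+AA/gAAf+AAAB//88AA/gAAf+IAAB//8AAA/wAAf/fAAD//8AAA/wAAf//gAH//8AAA/wAAf//wAf//4AAB/wYAP//4Af/wAAAB/wcAP//4A//AAAAB/w8AP//wA/+AAAAD/4+AP//gA/8AAAAB/4/AP//AB/wAAAAB/4/gf/8AB/AAAAAB/4/wf/wAB4AAA4AB/4/8f+AABAAAA4AA/4/+fwAAAAAAA8AA/4//8AAAAAAAAcAA/4//+AAAAAAAAYAA/4//+AAAAAAAAAAA/8///AAAAAAAAAAAf8///gAAAAAAAAAAf8///wAAAAAAAAAAf////4AAAAAAAAAAf////4AAAAAAAAwAf////4AAAAAAAD+Af////wAAAAAAAD+A/////wAAAAAAAD8A/////wAAAAAAABAB/////wAAAAAAAAAB/////wAAAAAAAAAB/////gABAAAAAAAA/////AAHgAAAAAAA////+AAf4AAAAAAA////4AA/8AAAAAQAf///gAB/+AAAAAcAf///AAB//gAAAAeAP///AAD//wAAAAPAP///AAH//4AAAAPwP///gAH//4AAAAP4P///wAP//4AAAAP8P///4AP//wAAAAP+P///8AP//wAAAAP+P///+Af//gAAA="/>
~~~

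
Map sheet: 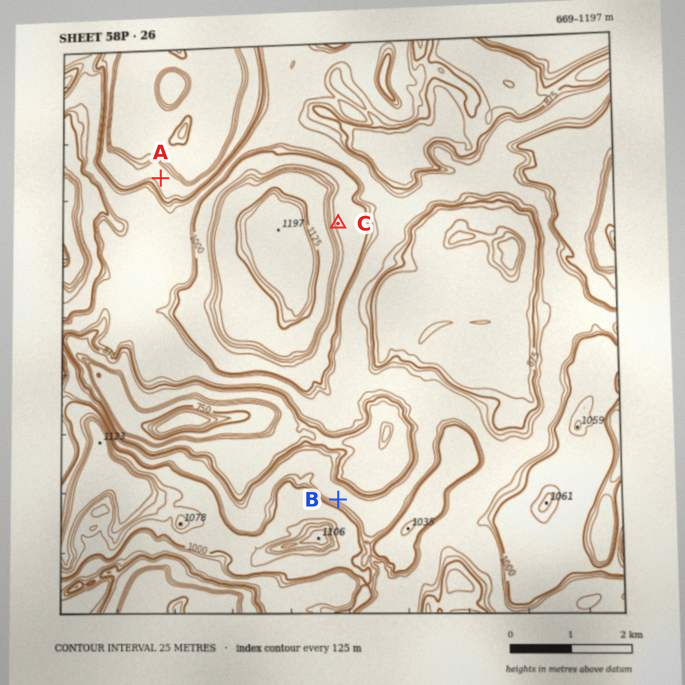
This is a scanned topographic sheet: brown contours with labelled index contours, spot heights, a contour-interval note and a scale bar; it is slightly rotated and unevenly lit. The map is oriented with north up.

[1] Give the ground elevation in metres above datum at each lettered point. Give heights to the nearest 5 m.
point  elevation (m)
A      845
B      940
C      1025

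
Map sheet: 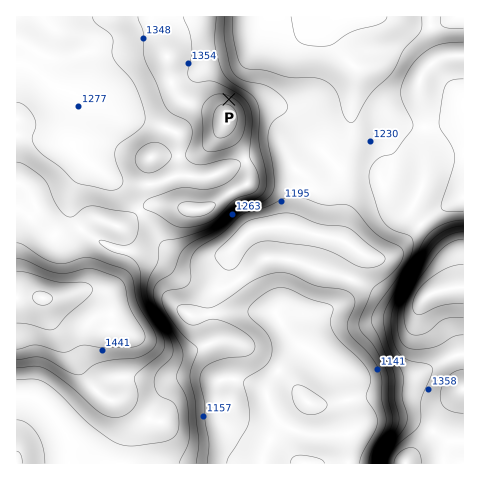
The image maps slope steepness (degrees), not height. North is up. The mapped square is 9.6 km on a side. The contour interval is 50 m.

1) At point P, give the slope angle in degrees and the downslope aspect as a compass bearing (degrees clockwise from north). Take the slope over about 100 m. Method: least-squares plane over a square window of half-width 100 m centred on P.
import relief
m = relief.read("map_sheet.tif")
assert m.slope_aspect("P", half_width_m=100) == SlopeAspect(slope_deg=16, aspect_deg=21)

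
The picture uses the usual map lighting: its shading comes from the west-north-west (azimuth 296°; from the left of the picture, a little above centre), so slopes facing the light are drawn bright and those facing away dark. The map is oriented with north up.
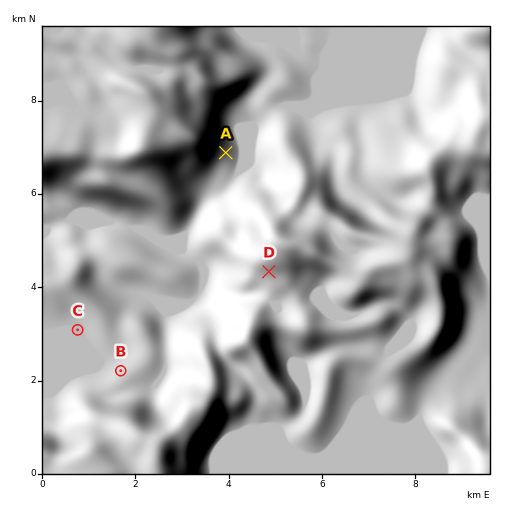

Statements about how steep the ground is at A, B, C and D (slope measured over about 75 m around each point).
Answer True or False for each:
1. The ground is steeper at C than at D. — False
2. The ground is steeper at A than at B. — True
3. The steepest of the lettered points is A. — False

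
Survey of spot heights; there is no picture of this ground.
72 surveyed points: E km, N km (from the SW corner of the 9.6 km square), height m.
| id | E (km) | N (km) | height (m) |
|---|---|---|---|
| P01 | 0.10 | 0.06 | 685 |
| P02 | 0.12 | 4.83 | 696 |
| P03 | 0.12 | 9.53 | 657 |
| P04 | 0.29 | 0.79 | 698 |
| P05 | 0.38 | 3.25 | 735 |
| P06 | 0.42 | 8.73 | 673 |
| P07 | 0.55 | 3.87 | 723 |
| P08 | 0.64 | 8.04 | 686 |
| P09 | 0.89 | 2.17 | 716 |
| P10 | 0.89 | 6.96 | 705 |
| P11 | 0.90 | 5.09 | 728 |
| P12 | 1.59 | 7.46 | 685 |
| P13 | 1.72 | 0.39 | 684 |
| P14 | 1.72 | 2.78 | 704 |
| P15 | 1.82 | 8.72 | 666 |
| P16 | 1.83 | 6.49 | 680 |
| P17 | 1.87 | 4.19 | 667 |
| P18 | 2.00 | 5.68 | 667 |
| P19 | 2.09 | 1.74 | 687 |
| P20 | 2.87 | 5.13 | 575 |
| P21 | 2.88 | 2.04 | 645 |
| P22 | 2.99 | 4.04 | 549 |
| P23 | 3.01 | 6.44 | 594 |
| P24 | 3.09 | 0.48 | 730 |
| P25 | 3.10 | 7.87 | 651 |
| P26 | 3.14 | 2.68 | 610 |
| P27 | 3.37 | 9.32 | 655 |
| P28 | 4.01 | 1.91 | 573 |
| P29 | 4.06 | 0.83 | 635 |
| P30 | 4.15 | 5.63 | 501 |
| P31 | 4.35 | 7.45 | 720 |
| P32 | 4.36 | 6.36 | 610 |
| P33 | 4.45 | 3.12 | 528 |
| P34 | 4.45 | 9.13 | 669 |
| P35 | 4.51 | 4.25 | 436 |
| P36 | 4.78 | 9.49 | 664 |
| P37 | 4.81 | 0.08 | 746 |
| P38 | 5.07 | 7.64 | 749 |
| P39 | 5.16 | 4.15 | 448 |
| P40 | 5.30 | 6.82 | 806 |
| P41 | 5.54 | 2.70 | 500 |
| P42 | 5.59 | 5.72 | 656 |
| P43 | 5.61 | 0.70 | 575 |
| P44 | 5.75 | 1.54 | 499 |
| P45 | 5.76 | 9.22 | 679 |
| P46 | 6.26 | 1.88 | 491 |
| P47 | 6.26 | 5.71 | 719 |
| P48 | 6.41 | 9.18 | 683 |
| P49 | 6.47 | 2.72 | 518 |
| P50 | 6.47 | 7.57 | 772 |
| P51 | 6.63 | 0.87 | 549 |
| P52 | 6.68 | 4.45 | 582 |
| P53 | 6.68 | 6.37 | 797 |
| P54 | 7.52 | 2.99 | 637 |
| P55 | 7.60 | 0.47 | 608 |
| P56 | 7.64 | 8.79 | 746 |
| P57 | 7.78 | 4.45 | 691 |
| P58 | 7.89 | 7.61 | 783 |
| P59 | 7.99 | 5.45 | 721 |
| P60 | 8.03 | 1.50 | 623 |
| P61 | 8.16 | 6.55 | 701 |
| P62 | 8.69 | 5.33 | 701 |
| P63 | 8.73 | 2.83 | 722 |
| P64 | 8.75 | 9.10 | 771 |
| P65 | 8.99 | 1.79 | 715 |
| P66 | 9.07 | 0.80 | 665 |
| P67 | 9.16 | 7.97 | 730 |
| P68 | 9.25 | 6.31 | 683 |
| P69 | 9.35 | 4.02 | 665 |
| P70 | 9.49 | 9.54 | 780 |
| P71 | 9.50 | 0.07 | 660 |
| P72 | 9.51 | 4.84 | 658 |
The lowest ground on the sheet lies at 430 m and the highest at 815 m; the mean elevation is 655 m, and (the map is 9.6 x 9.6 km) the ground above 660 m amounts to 55.1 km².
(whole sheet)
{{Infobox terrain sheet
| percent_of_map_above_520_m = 90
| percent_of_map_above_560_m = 83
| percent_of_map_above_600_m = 76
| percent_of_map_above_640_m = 68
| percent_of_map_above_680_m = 48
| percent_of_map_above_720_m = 20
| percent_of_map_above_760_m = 8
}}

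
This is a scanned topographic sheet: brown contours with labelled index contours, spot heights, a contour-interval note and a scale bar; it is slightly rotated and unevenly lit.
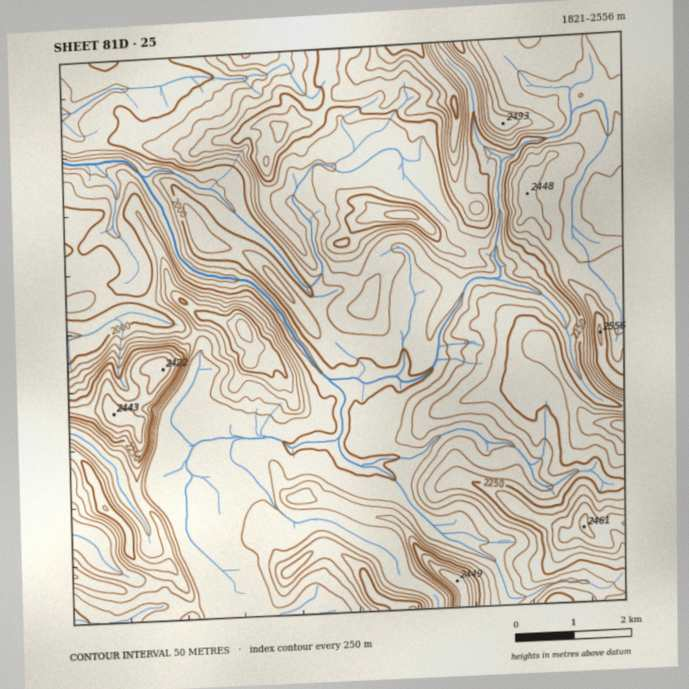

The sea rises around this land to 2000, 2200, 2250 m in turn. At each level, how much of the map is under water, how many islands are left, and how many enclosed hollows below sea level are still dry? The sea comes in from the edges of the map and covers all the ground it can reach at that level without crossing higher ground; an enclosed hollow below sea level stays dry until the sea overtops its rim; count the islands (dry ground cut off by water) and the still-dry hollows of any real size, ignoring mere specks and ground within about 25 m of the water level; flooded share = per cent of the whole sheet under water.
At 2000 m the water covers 12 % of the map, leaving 0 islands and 0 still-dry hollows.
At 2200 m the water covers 65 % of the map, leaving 2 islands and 0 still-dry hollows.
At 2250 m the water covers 73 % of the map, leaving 3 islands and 0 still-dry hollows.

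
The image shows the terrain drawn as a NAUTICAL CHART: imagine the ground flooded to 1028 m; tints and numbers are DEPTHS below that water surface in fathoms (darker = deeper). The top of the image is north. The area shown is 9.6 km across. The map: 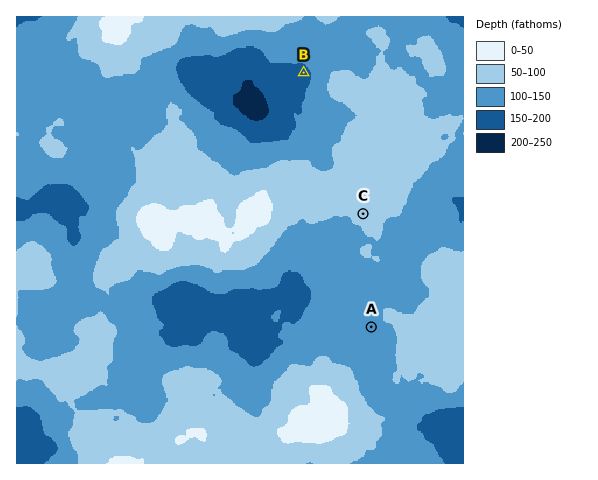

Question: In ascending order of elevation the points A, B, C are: B A C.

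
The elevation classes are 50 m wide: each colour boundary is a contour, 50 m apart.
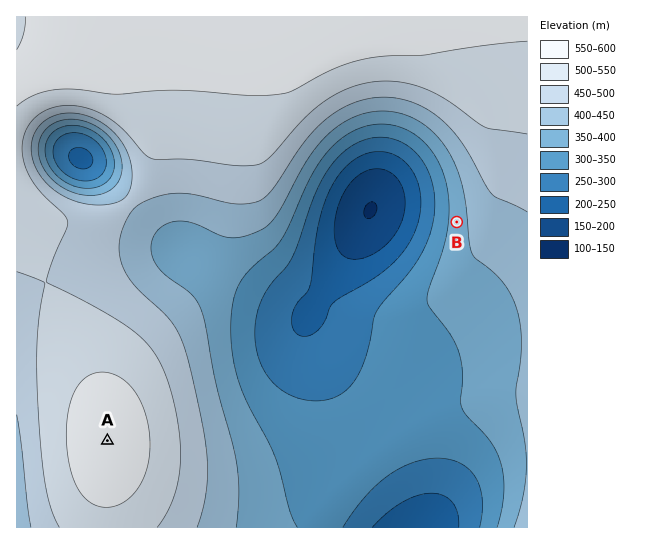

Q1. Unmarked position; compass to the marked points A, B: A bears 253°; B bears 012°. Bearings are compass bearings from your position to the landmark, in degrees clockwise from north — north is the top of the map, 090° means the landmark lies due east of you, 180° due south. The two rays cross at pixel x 431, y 342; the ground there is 340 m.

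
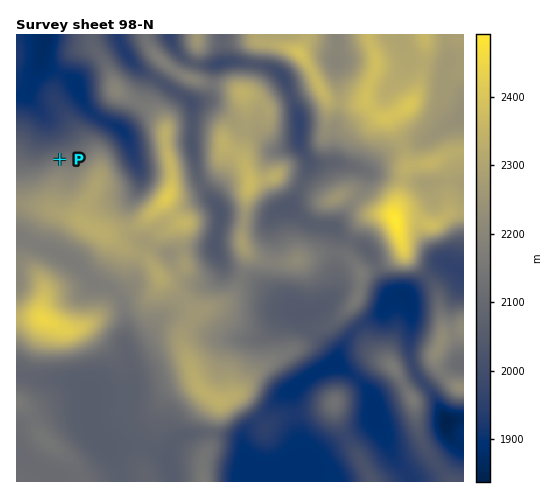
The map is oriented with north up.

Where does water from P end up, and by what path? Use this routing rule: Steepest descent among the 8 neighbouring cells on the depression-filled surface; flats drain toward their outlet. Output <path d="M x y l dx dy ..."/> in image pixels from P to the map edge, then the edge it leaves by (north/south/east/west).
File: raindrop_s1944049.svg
<path d="M60 159l0-19-4-4-1-3-13-19-14-15 0-8 3-7 10-21 0-4 2-6 0-4 2-2 0-4 1-1 0-7"/>
exit: north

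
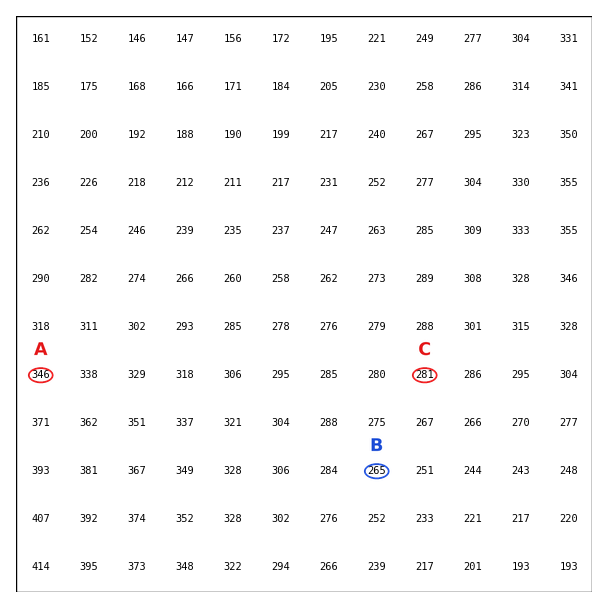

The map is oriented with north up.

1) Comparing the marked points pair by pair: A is above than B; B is below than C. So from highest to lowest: A C B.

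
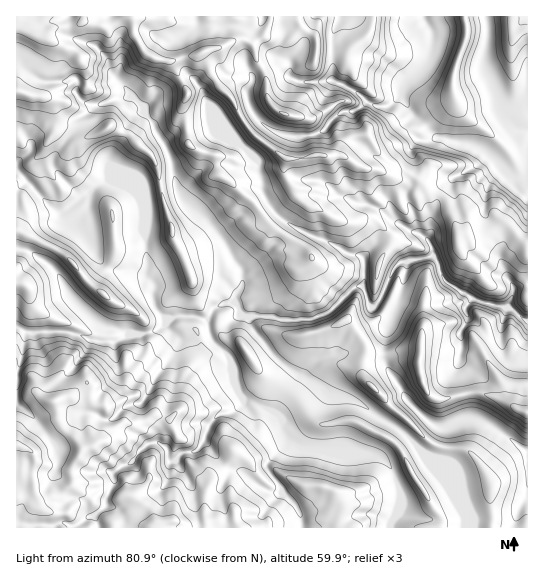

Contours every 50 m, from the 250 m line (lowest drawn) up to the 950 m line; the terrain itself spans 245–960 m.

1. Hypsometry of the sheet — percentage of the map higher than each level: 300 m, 96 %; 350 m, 93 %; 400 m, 90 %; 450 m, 85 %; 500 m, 74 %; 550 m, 53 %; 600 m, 39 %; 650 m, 28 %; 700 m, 19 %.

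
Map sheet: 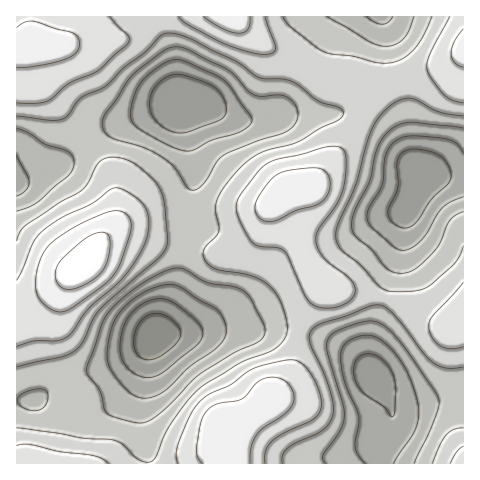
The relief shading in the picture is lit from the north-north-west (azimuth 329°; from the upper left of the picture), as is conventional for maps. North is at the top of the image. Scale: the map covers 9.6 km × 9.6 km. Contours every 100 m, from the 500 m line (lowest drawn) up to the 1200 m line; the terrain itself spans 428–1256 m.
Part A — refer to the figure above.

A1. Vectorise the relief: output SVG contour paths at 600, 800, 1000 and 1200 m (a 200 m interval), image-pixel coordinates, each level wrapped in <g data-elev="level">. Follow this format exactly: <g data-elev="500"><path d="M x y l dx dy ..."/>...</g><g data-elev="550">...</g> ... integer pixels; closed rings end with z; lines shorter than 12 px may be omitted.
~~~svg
<g data-elev="600"><path d="M392 417l-9-11-20-13-6-9-3-9 0-8 2-7 6-5 8-1 8 3 8 6 6 8 3 8 1 11-1 23z"/><path d="M144 377l-13-6-8-10-3-14 3-18 6-14 11-10 14-6 13 1 11 5 19 16 5 8 0 8-7 10-31 25-10 5z"/><path d="M403 228l-10-5-4-5-1-4 1-6 9-20-1-23 1-7 5-6 8-3 12 1 12 3 8 5 5 7 3 8-1 7-3 5-16 15-15 23-6 4z"/><path d="M174 132l-15-8-5-6-4-7-1-7 2-8 3-7 5-6 10-7 12-1 26 8 11 8 6 7 2 8 0 7-3 5-6 4-29 10z"/></g><g data-elev="800"><path d="M326 463l-3-3 0-5 17-24 3-8 1-9-1-11-15-49-1-13 4-6 7-5 20-7 12-2 13 4 13 11 15 20 27 42 1 7-3 11-22 47"/><path d="M136 423l-23-6-7-4-2-4-4-18-13-19 0-7 14-39 9-15 13-13 18-14 20-11 14-5 11 2 21 12 27 5 11 5 6 7 13 26 1 8-3 6-6 4-22 10-33 21-32 31-16 13-8 4z"/><path d="M28 410l-9-6-2-4 2-4 6-4 8-2 8-1 5 1 2 7-3 9-7 4z"/><path d="M463 212l-8 3-5 6-11 23-8 11-15 14-12 4-9 0-9-5-15-19-16-13-3-8 0-7 2-10 16-31 7-32 5-9 7-8 10-7 11-2 53 6"/><path d="M190 190l-4-5-11-17-9-8-21-12-34-10-6-5-3-7 1-6 2-5 26-39 31-25 12-4 13 2 40 20 9 7 12 14 6 5 8 1 17-1 8 2 7 6 4 9-2 10-7 8-9 4-25 8-31 13-7 6-15 24-6 5z"/><path d="M17 128l12 5 17 12 22 7 5 4 1 6-1 7-4 6-28 25-10 6-14 5"/><path d="M414 17l-5 14-5 7-8 6-10 2-8-1-7-3-44-25"/></g><g data-elev="1000"><path d="M108 463l-6-5-10-3-32-3-31-8-12 2"/><path d="M265 463l1-12 6-10 13-9 27-12 5-4 4-6 0-13-6-16-10-14-10-7-11 1-29 7-9 4-15 12-20 9-9 6-11 14-12 27-3 13 2 10"/><path d="M463 446l-6 6-7 11"/><path d="M17 346l16-5 23 0 11-4 6-5 16-24 33-29 14-20 10-20 3-18-4-14-7-8-13-8-8-3-6 1-19 14-30 14-21 15-8 11-10 26-6 11"/><path d="M318 307l12 1 12-3 9-6 4-7 0-6-4-6-26-21-6-8-3-9 2-12 18-26 8-19 2-16 0-14-4-7-6-2-13 2-22 6-24 5-10 4-8 8-16 21-5 7-2 7 3 12 12 23 7 5 20 2 7 3 3 6 18 40 5 7z"/><path d="M463 282l-31 34-3 10 3 11 8 9 11 3 12-2"/><path d="M17 103l21 0 11-3 20-17 30-13 27-24 3-5 0-5-20-19"/><path d="M179 17l9 8 35 18 25 9 16 2 9-1 3-5-11-31"/><path d="M450 17l-20 37-3 8 0 7 4 9 13 17 9 5 10 3"/></g><g data-elev="1200"><path d="M64 288l7 1 10-3 13-7 8-7 5-9 3-13 0-11-3-5-8-2-10 4-11 8-17 16-5 9-1 8 3 7z"/></g>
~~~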